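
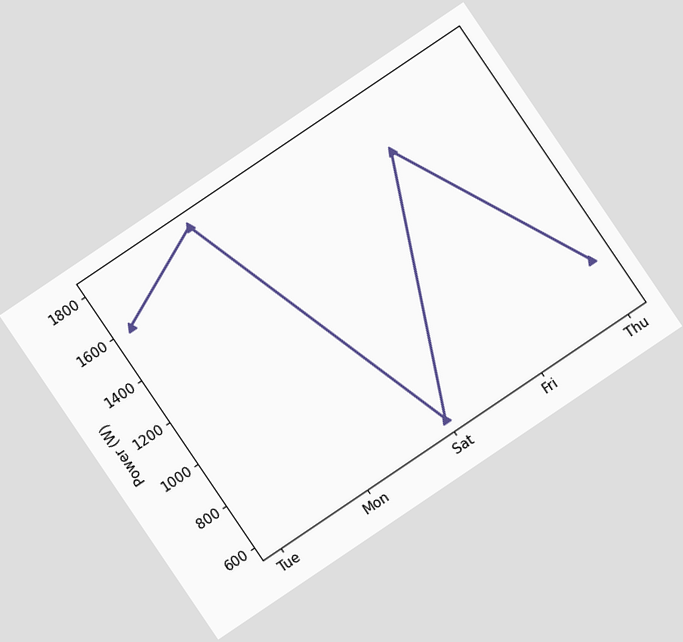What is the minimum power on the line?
The chart is tilted about 34° counter-clockwise. The lowest point is at Sat, and reading across to the y-axis gives 600W.

600W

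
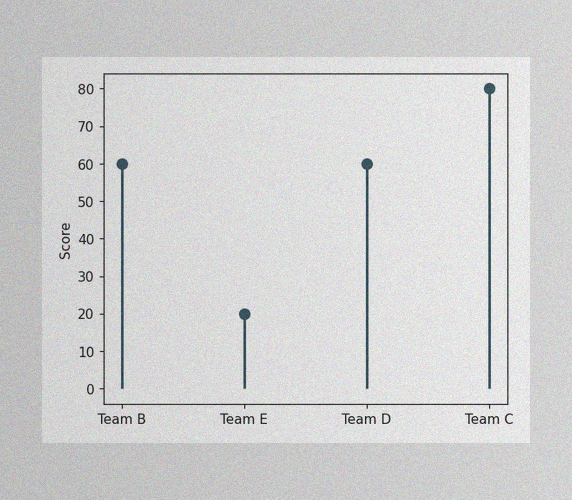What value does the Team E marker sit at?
The image has some photo noise and uneven lighting. The Team E marker sits at 20.

20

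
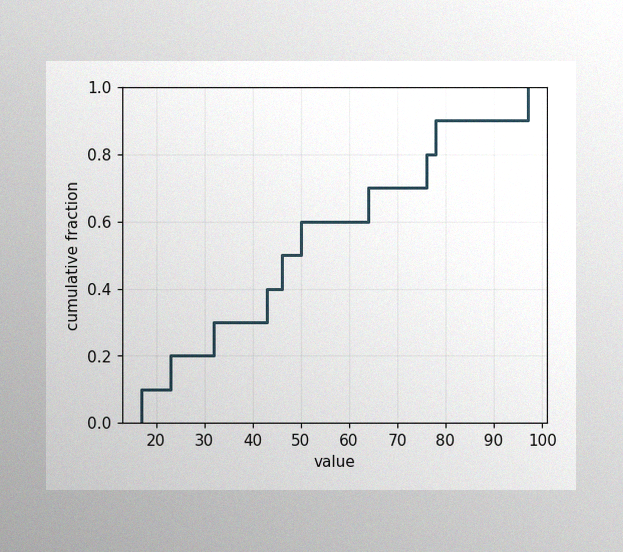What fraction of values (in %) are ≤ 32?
The image has some photo noise and uneven lighting. At x=32 the ECDF step is at 30%.

30%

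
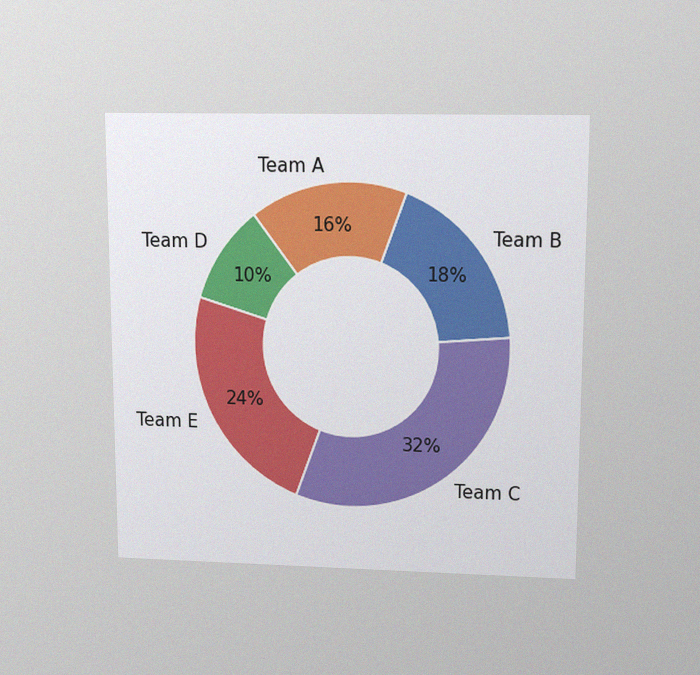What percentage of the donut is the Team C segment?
The chart is viewed slightly from above, with some photo noise. The Team C segment takes up 32% of the ring.

32%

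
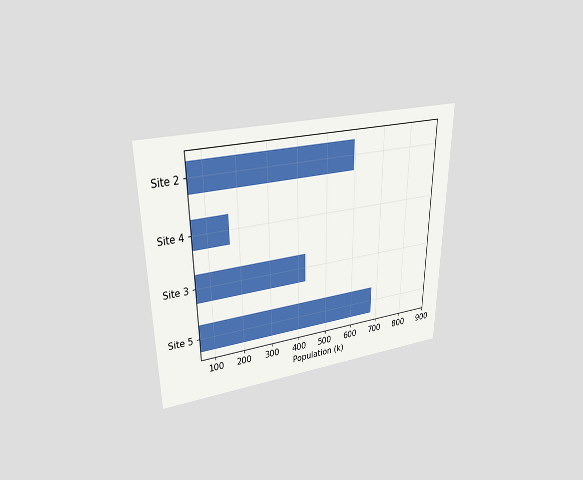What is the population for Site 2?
The chart is viewed slightly from above. Reading along the chart's x-axis, the Site 2 bar reaches 595k.

595k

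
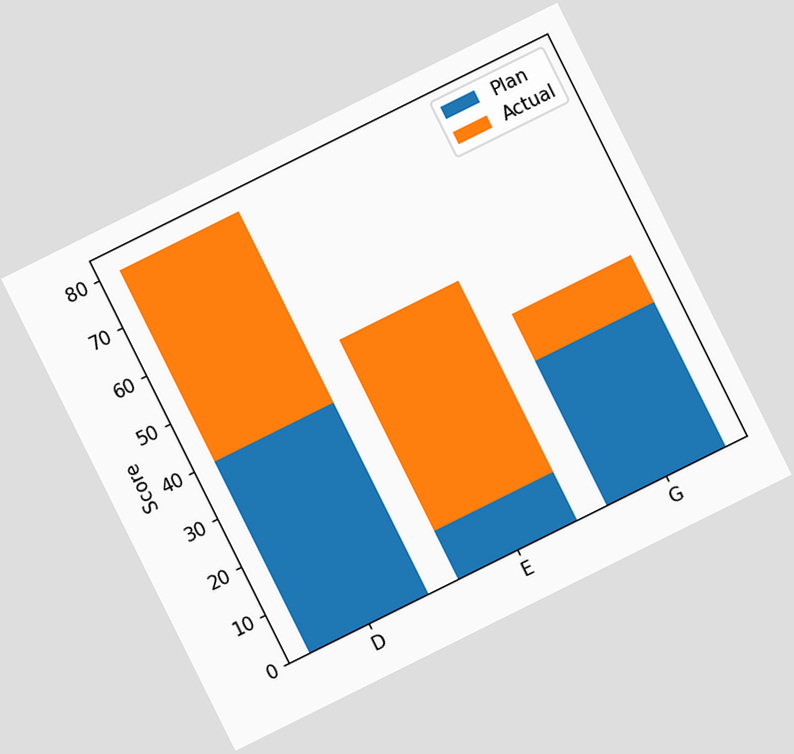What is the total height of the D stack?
80

The chart is tilted about 26° counter-clockwise. The D stack's top reaches 80 on the y-axis.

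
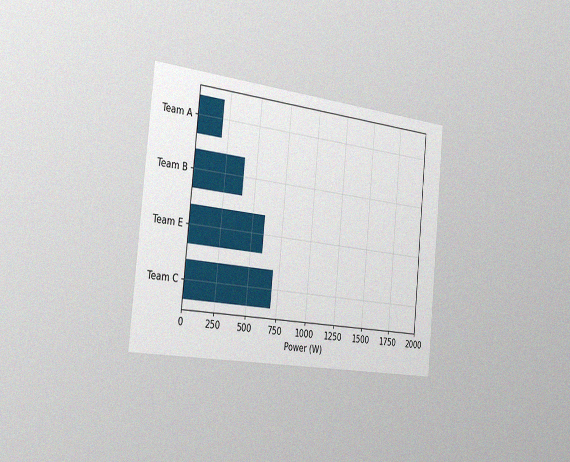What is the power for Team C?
700W

The chart is tilted about 6° clockwise and viewed slightly from the left, with some photo noise. Reading along the chart's x-axis, the Team C bar reaches 700W.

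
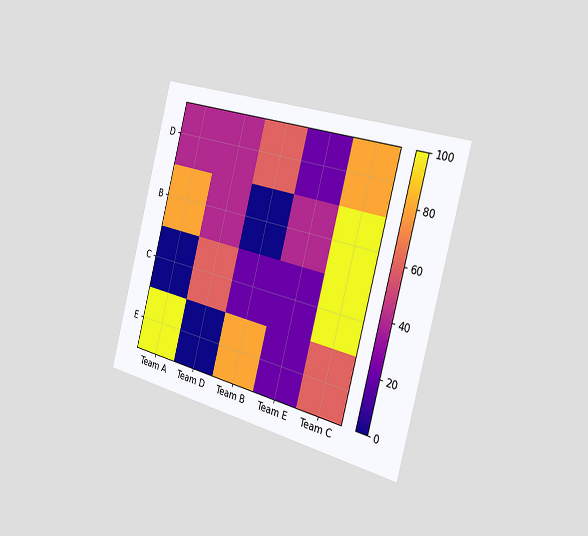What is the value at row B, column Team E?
The chart is tilted about 15° clockwise and viewed slightly from the right. Matching cell (B, Team E) against the colorbar gives 40.

40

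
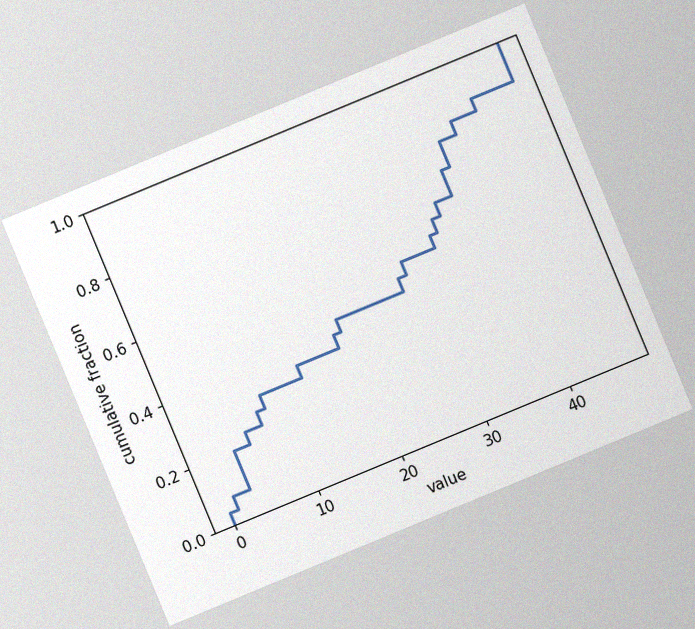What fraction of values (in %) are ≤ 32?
The chart is tilted about 23° counter-clockwise, with some photo noise. At x=32 the ECDF step is at 56%.

56%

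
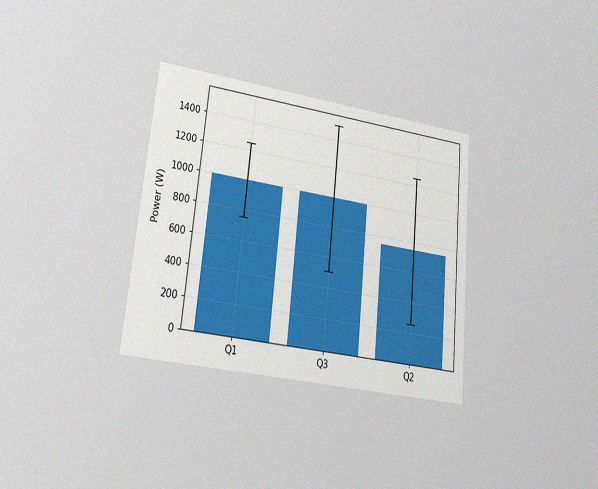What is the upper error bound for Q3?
The chart is tilted about 6° clockwise and viewed at a slight angle, with some photo noise. The Q3 bar's upper whisker reaches 1500W.

1500W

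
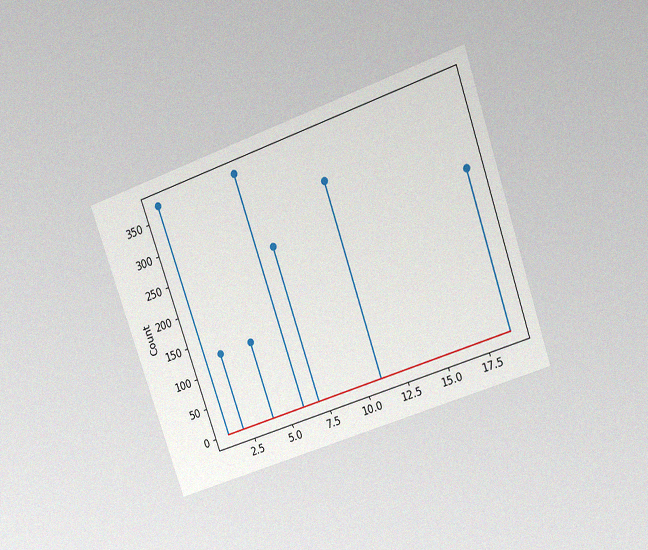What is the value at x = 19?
The chart is tilted about 19° counter-clockwise and viewed at a slight angle, with some photo noise. The stem at x=19 reaches 248.

248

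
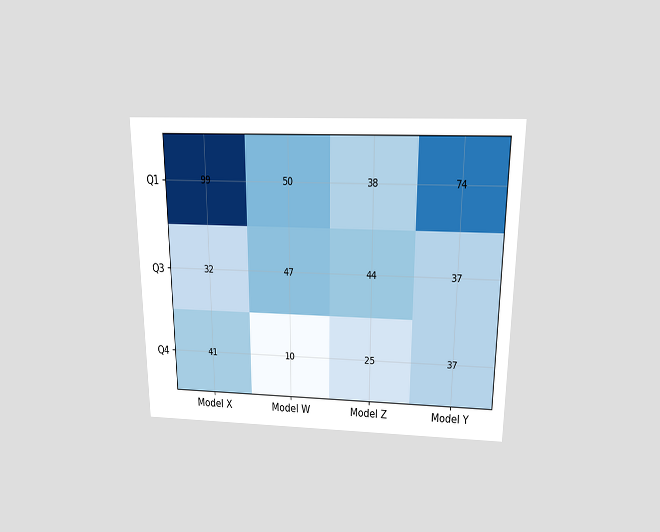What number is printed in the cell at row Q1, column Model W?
50

The chart is viewed slightly from above. The (Q1, Model W) cell reads 50.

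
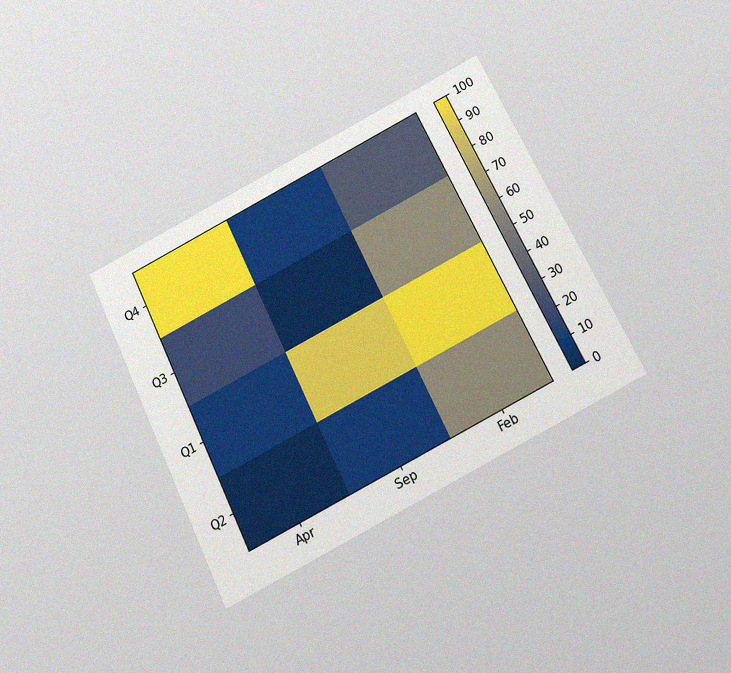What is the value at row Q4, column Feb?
The chart is tilted about 26° counter-clockwise and viewed slightly from below, with some photo noise. Matching cell (Q4, Feb) against the colorbar gives 30.

30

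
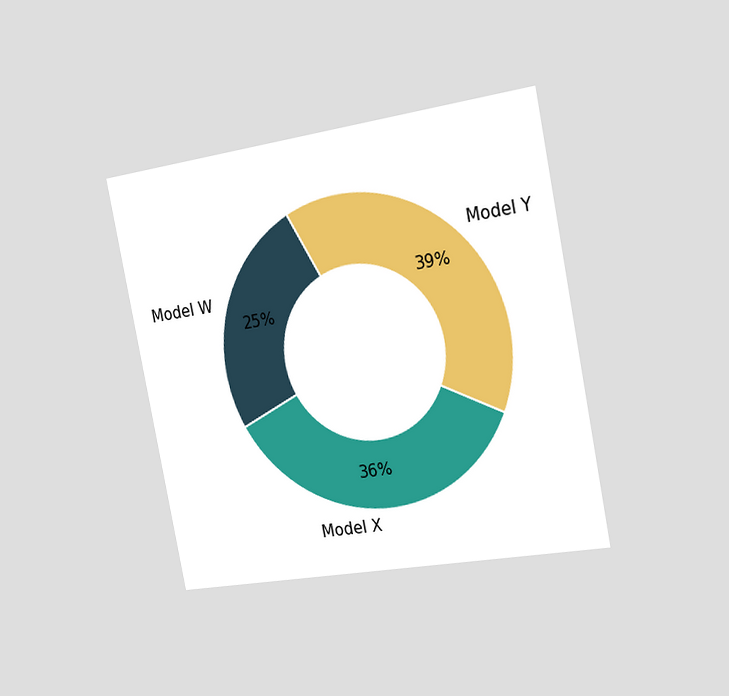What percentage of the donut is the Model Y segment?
39%

The chart is tilted about 11° counter-clockwise and viewed slightly from the right. The Model Y segment takes up 39% of the ring.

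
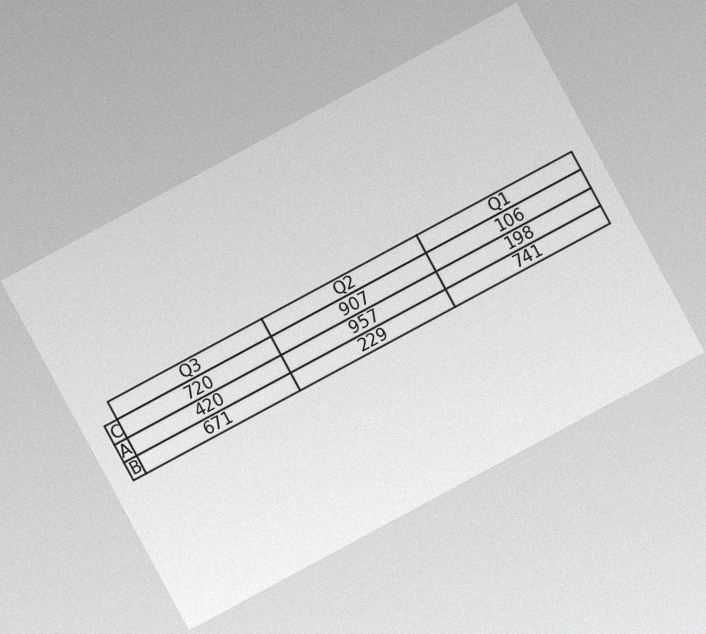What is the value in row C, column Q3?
The chart is tilted about 28° counter-clockwise, with some photo noise. The (C, Q3) cell reads 720.

720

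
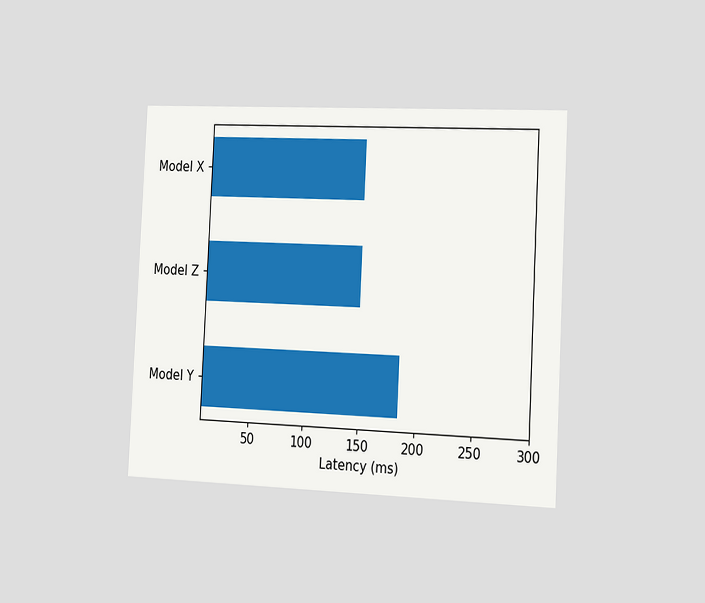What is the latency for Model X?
148ms

The chart is tilted about 3° clockwise and viewed slightly from the right. Reading along the chart's x-axis, the Model X bar reaches 148ms.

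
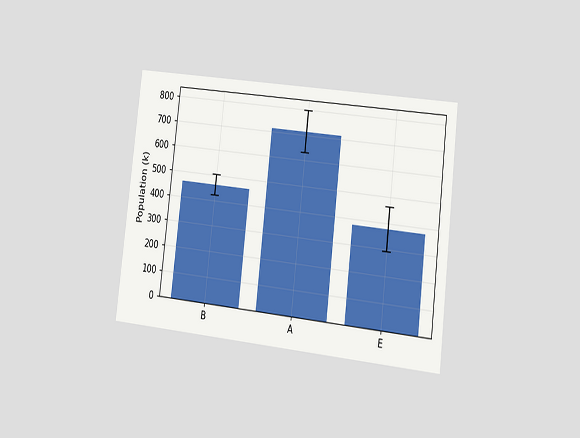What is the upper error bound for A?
The chart is tilted about 7° clockwise and viewed slightly from the right. The A bar's upper whisker reaches 798k.

798k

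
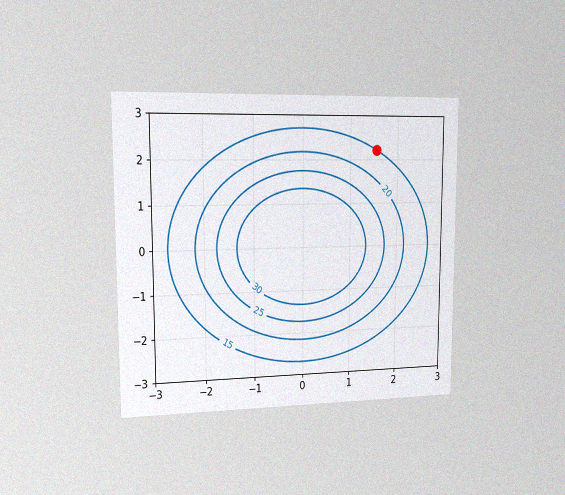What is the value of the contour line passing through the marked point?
15

The chart is viewed slightly from the left, with some photo noise. The marked point sits on the contour labelled 15.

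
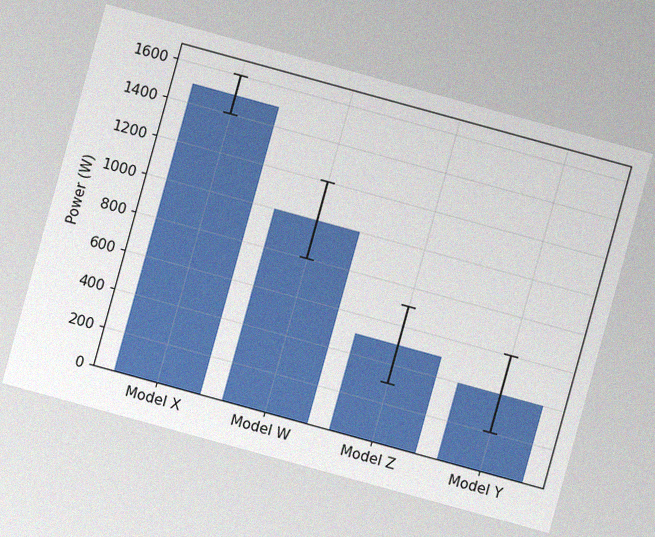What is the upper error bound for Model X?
The chart is tilted about 15° clockwise, with some photo noise. The Model X bar's upper whisker reaches 1600W.

1600W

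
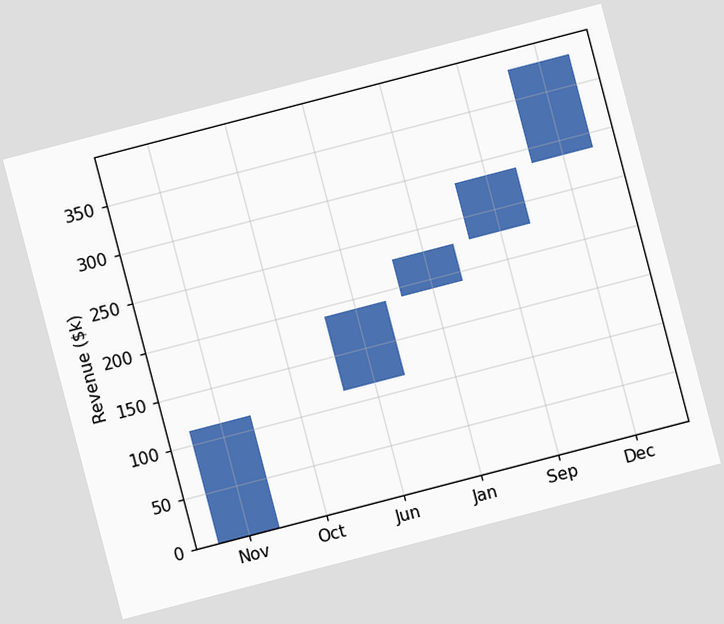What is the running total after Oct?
$114k

The chart is tilted about 15° counter-clockwise. After Oct the running total reaches $114k.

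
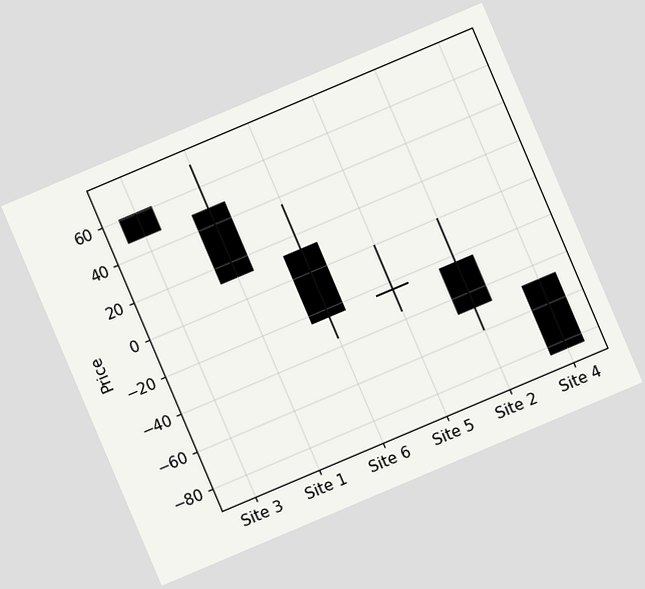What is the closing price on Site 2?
The chart is tilted about 23° counter-clockwise. The Site 2 candle closes at -48.

-48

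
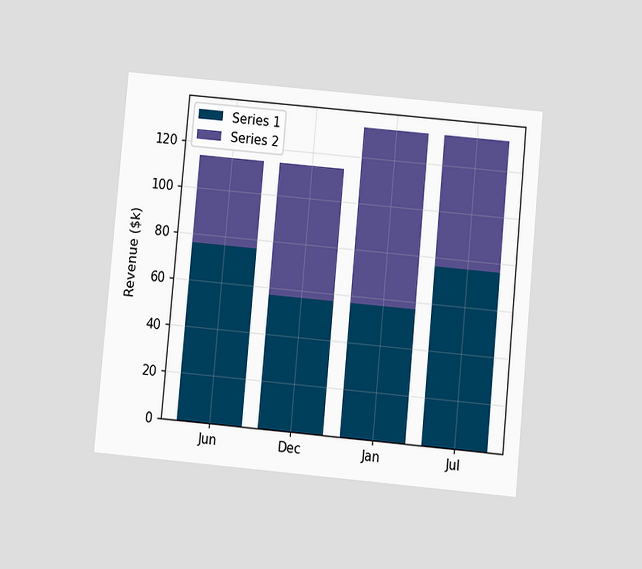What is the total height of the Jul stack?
The chart is tilted about 5° clockwise and viewed at a slight angle. The Jul stack's top reaches $133k on the y-axis.

$133k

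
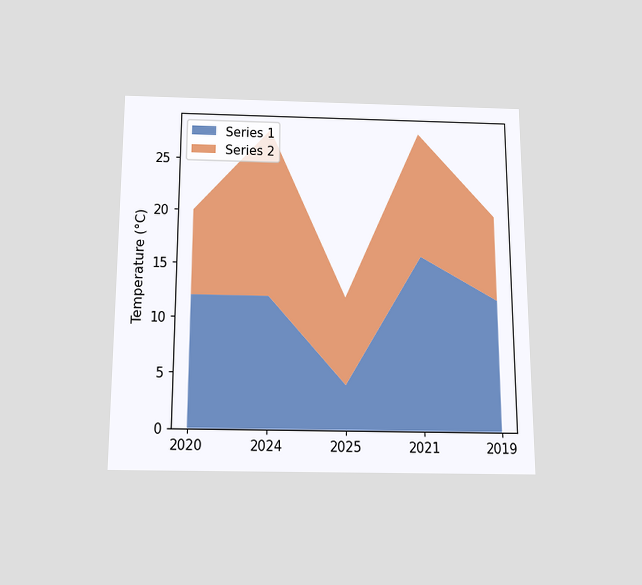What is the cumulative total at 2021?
28°C

The chart is viewed slightly from below. The stacked total at 2021 reaches 28°C.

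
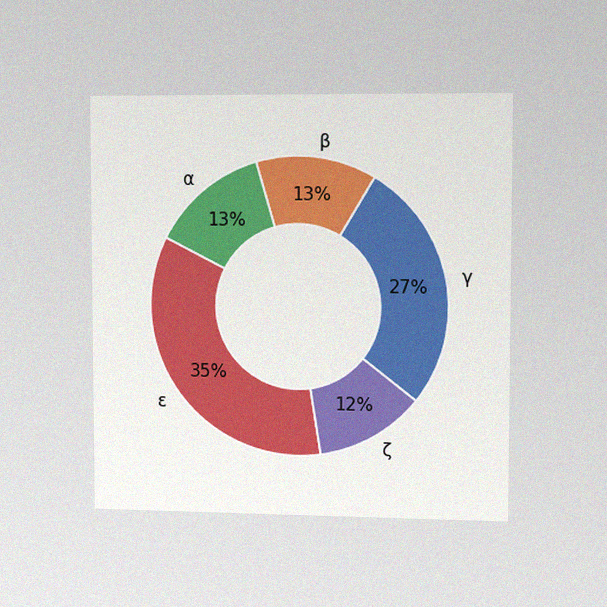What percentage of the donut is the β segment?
The chart is viewed slightly from the right, with some photo noise. The β segment takes up 13% of the ring.

13%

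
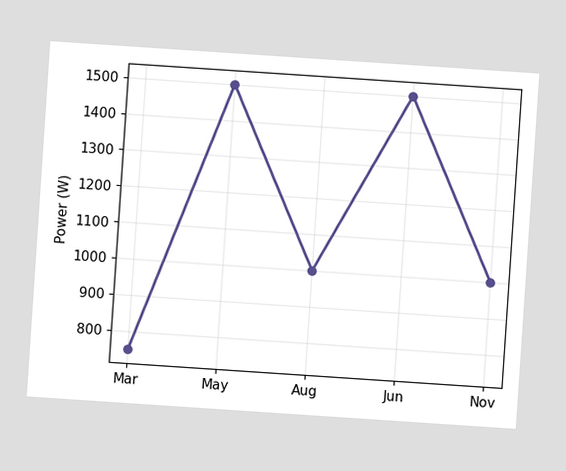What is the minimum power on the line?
750W

The chart is tilted about 4° clockwise. The lowest point is at Mar, and reading across to the y-axis gives 750W.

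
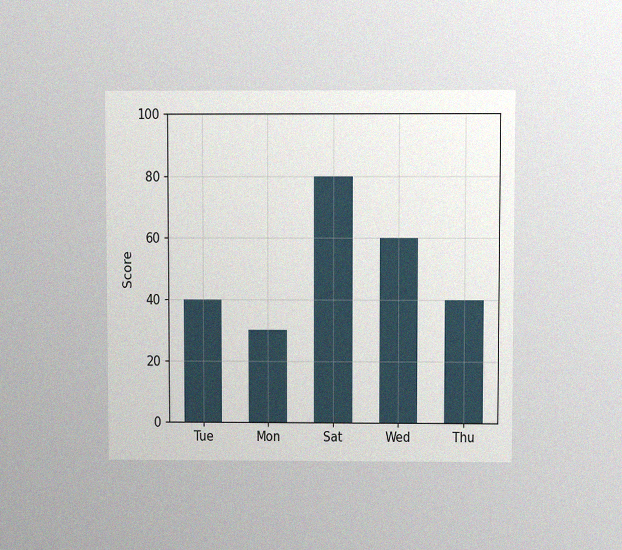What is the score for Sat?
The chart is viewed slightly from above, with some photo noise. Reading along the chart's y-axis, the Sat bar reaches 80.

80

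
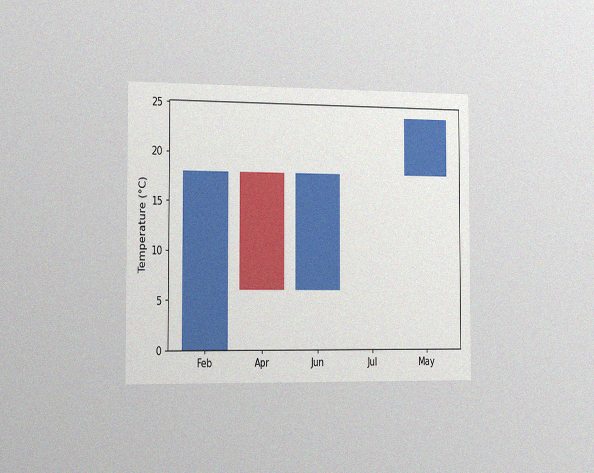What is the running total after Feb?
18°C

The chart is viewed slightly from the left, with some photo noise. After Feb the running total reaches 18°C.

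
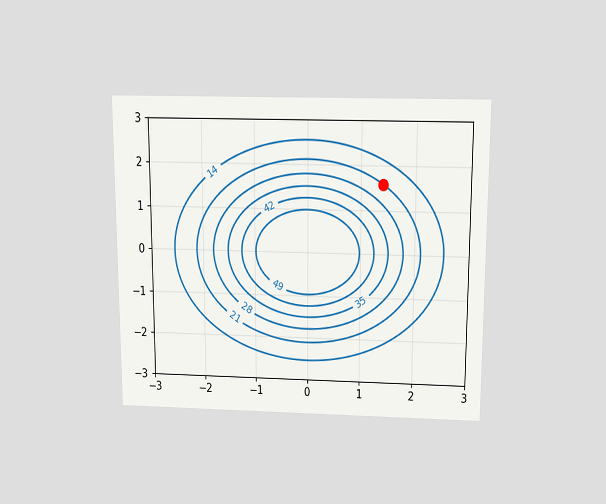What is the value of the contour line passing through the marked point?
The chart is viewed slightly from above. The marked point sits on the contour labelled 21.

21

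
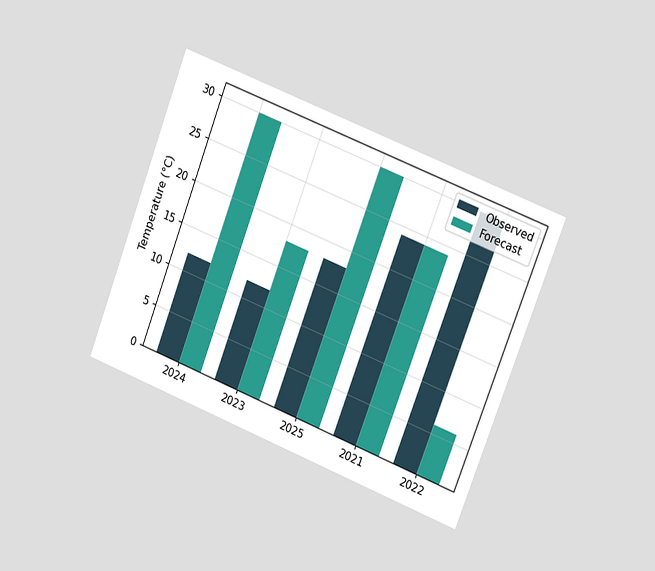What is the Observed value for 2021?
The chart is tilted about 21° clockwise and viewed slightly from the right. The Observed bar at 2021 reaches 24°C on the y-axis.

24°C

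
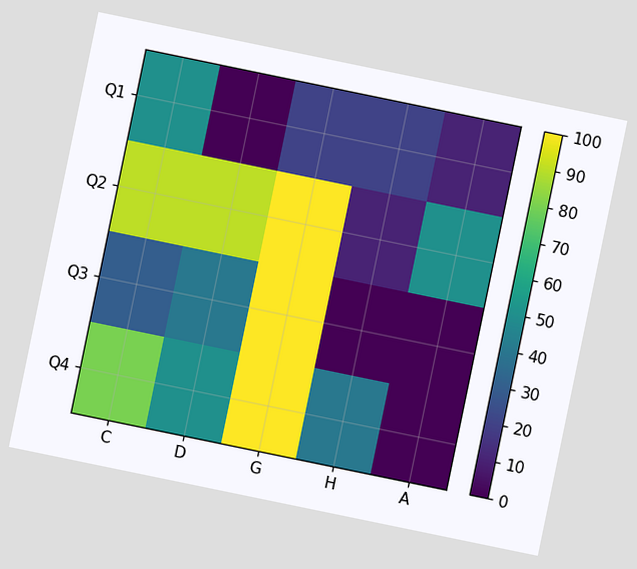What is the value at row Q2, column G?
100

The chart is tilted about 12° clockwise. Matching cell (Q2, G) against the colorbar gives 100.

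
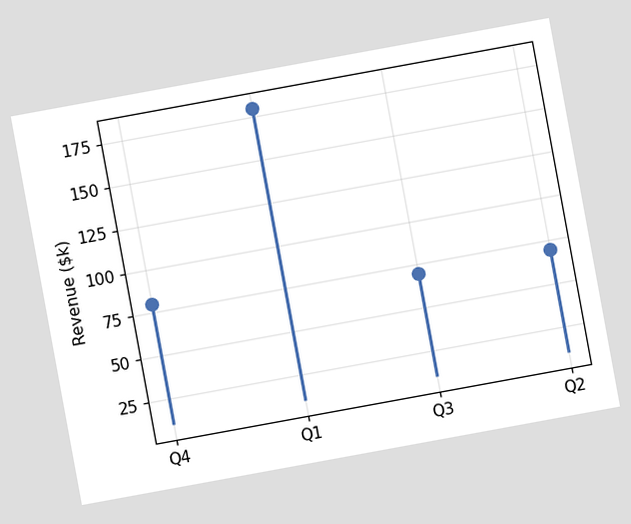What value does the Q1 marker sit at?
$180k

The chart is tilted about 10° counter-clockwise. The Q1 marker sits at $180k.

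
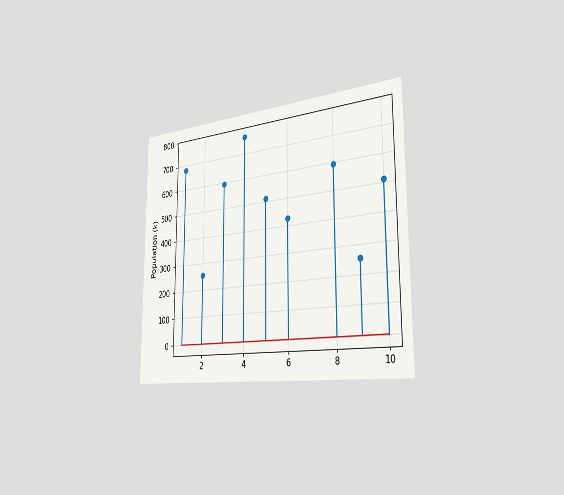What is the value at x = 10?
510k

The chart is viewed slightly from the right. The stem at x=10 reaches 510k.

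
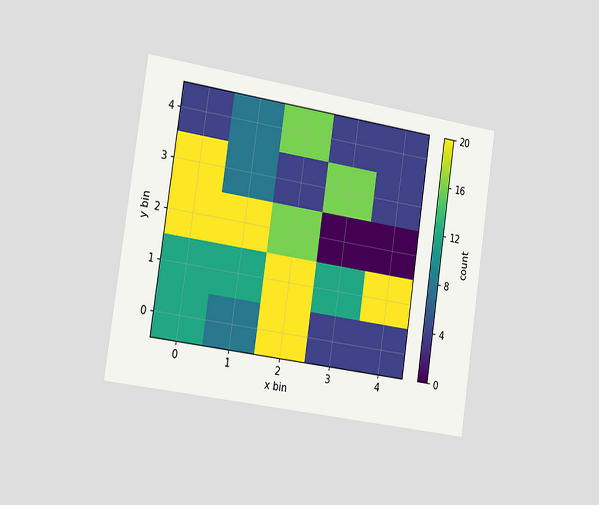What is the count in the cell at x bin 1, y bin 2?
20

The chart is tilted about 8° clockwise and viewed slightly from the left. Matching the cell (1, 2) against the colorbar gives 20.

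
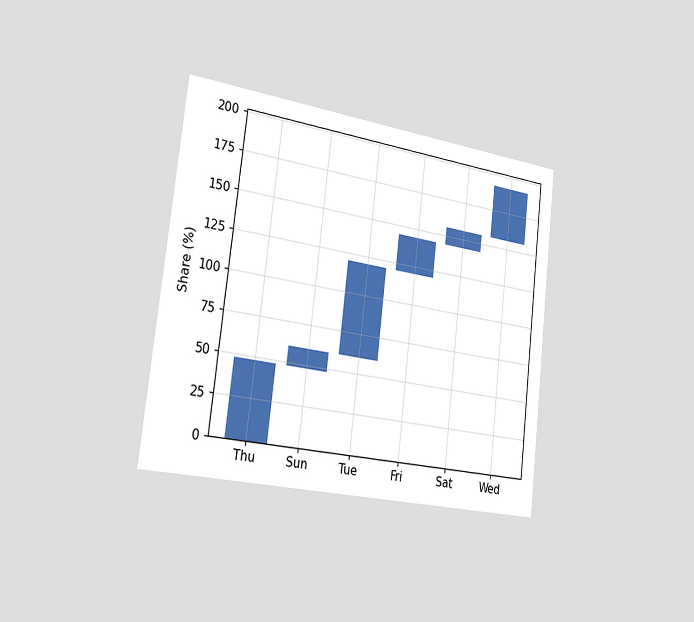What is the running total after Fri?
144%

The chart is tilted about 7° clockwise and viewed slightly from the left. After Fri the running total reaches 144%.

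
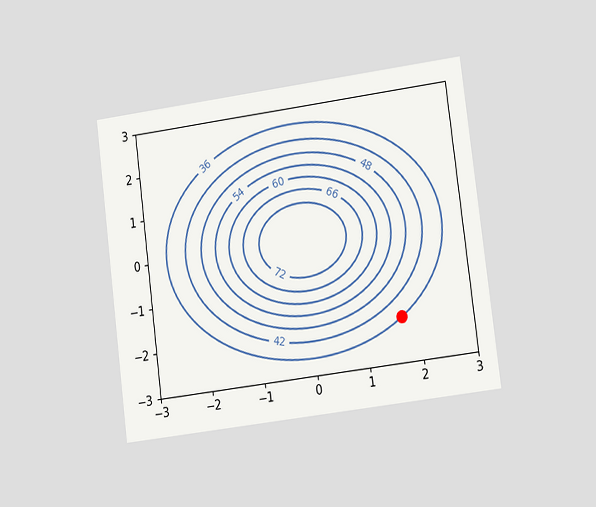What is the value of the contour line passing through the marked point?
The chart is tilted about 7° counter-clockwise and viewed at a slight angle. The marked point sits on the contour labelled 36.

36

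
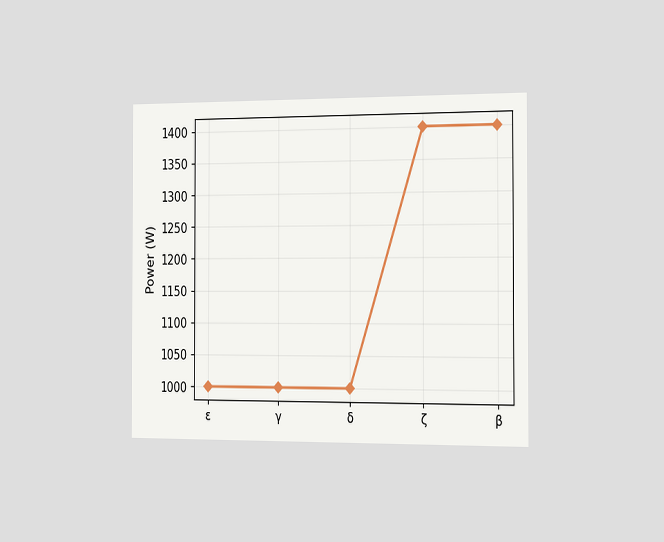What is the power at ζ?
1400W

The chart is viewed slightly from the right. At ζ, the line is at 1400W.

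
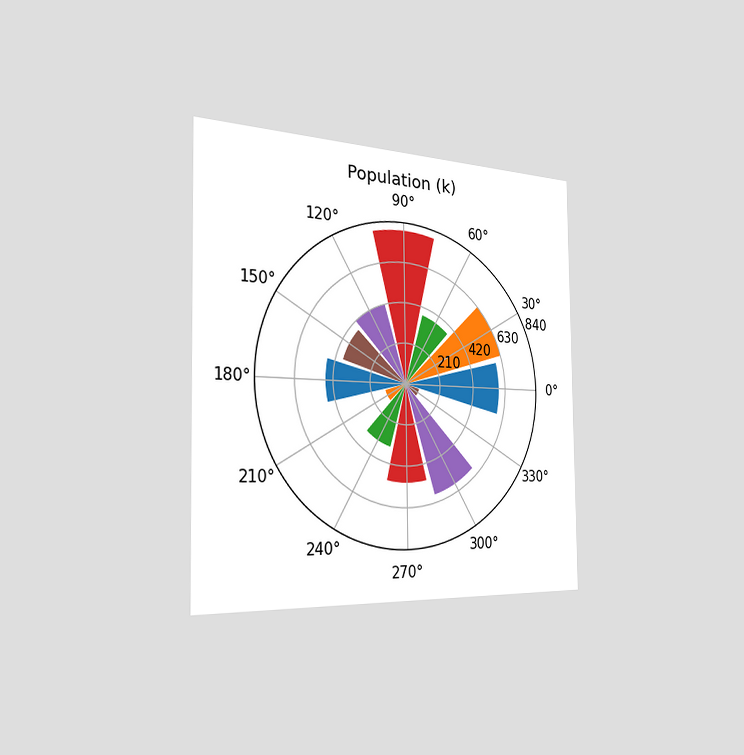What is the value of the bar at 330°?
84k

The chart is viewed slightly from the left. The bar at 330° reaches 84k on the radial axis.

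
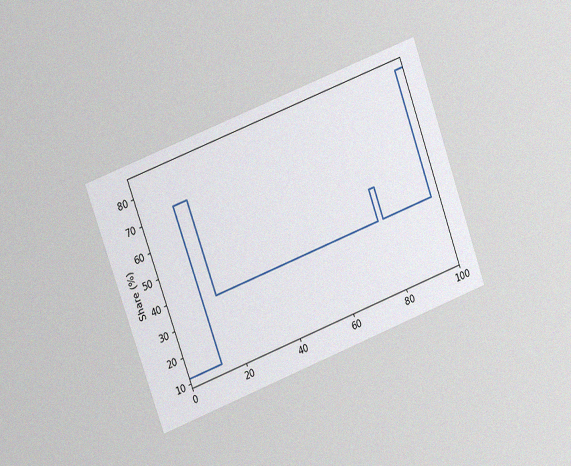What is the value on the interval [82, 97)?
36%

The chart is tilted about 20° counter-clockwise and viewed at a slight angle, with some photo noise. On [82, 97) the step sits at 36%.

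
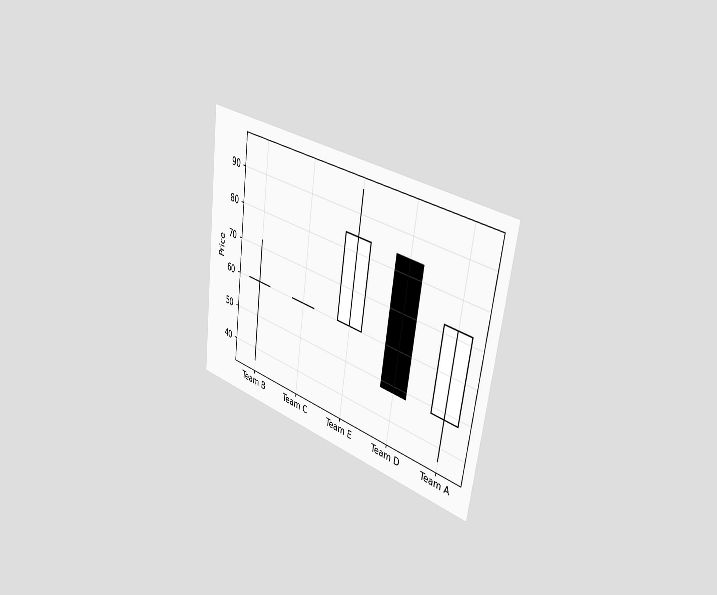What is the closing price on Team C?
The chart is tilted about 8° clockwise and viewed slightly from the right. The Team C candle closes at 60.

60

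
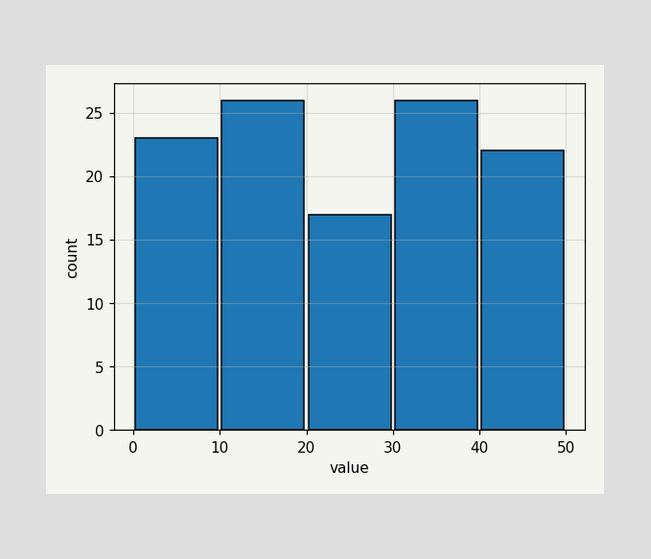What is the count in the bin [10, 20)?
26

The [10, 20) bin has height 26.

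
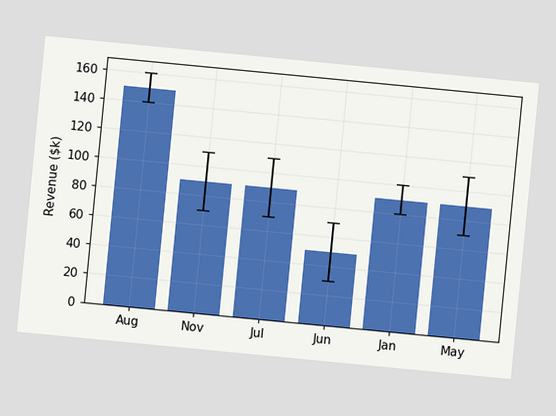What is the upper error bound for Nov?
$110k

The chart is tilted about 5° clockwise. The Nov bar's upper whisker reaches $110k.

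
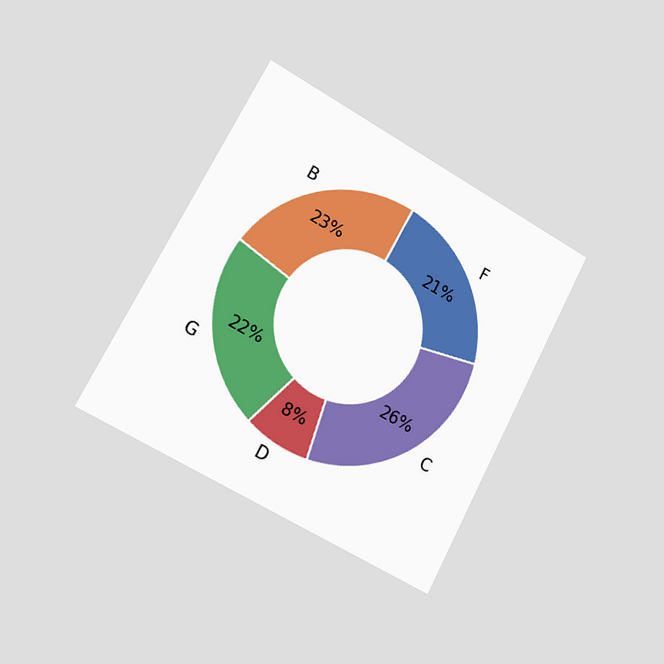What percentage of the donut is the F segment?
21%

The chart is tilted about 28° clockwise and viewed slightly from the left. The F segment takes up 21% of the ring.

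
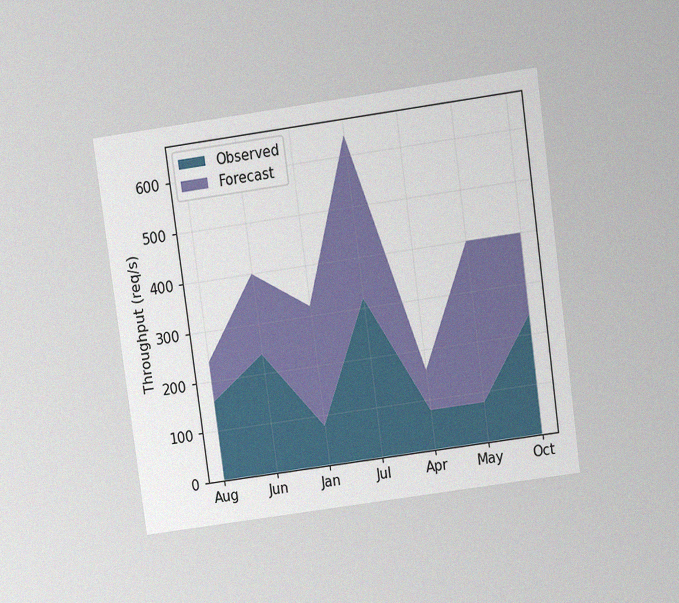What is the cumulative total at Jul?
The chart is tilted about 8° counter-clockwise and viewed at a slight angle, with some photo noise. The stacked total at Jul reaches 640req/s.

640req/s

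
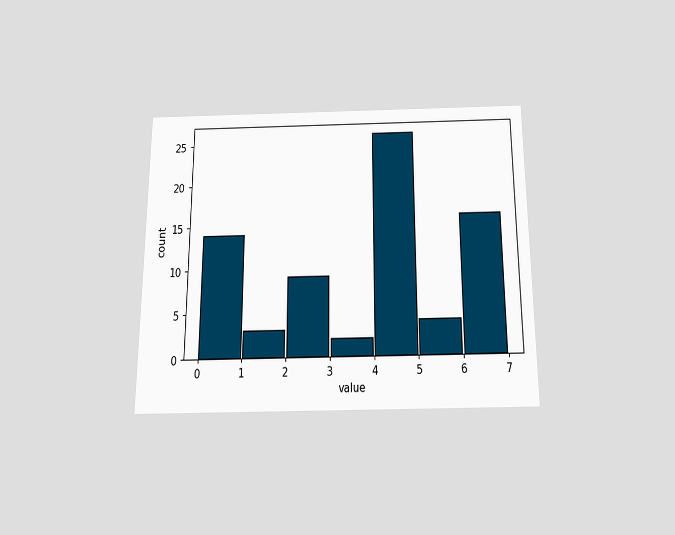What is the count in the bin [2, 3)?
The chart is viewed slightly from below. The [2, 3) bin has height 9.

9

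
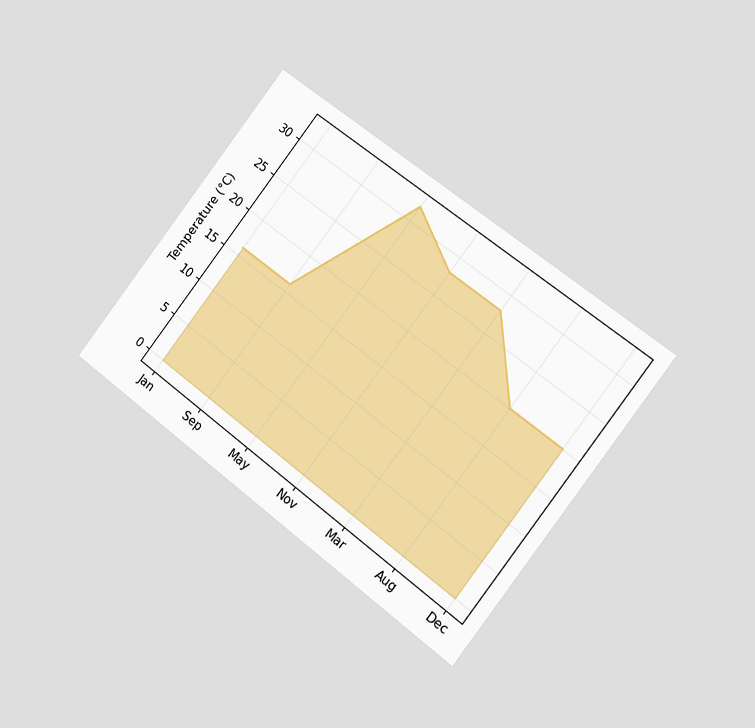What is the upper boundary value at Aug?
The chart is tilted about 37° clockwise and viewed slightly from the right. At Aug the upper boundary is at 20°C.

20°C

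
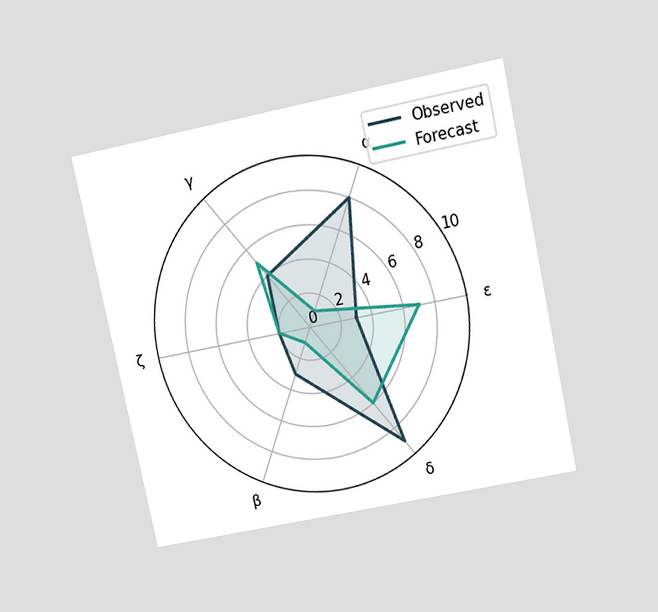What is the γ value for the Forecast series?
5

The chart is tilted about 12° counter-clockwise and viewed slightly from above. On the γ axis, Forecast reaches 5.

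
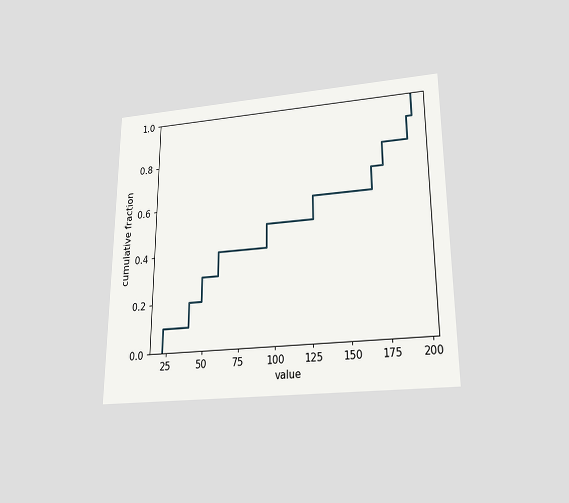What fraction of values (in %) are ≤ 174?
The chart is viewed slightly from below. At x=174 the ECDF step is at 80%.

80%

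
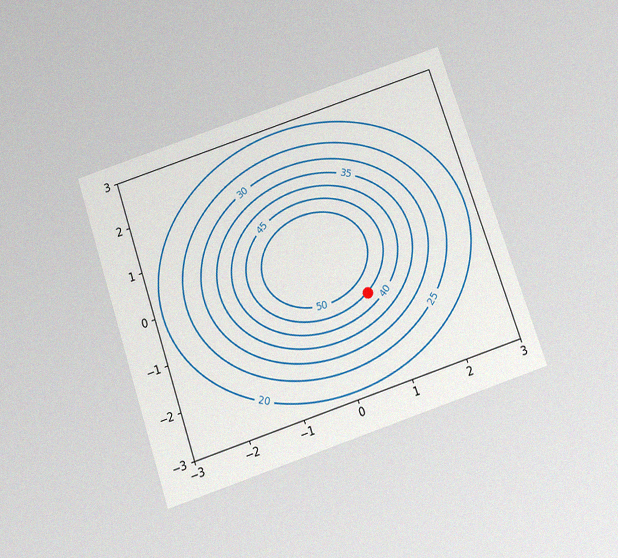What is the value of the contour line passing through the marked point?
45

The chart is tilted about 19° counter-clockwise and viewed slightly from below, with some photo noise. The marked point sits on the contour labelled 45.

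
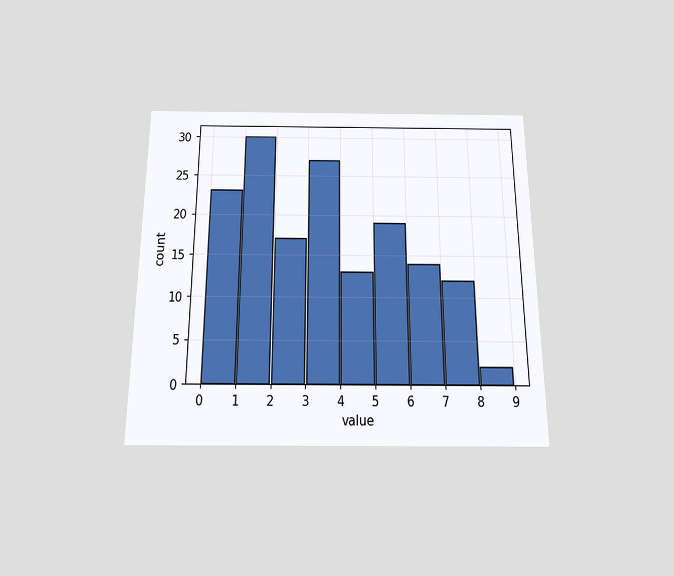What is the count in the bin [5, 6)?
The chart is viewed slightly from below. The [5, 6) bin has height 19.

19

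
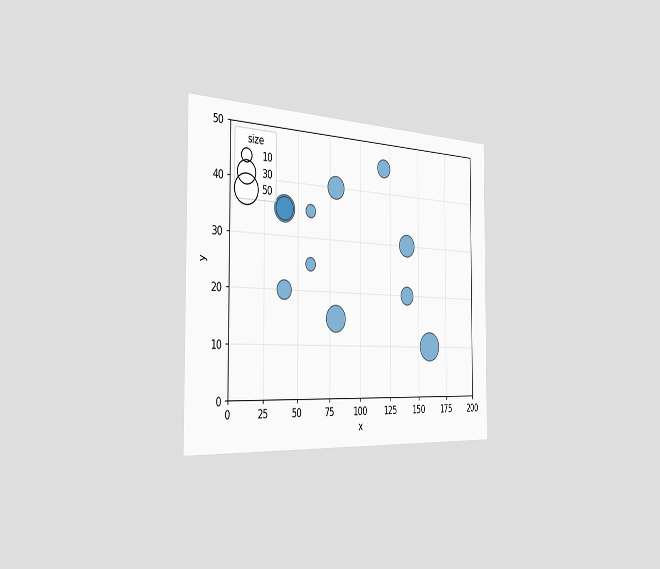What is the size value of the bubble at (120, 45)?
The chart is viewed slightly from the left. Matching the bubble at (120, 45) against the size legend gives 20.

20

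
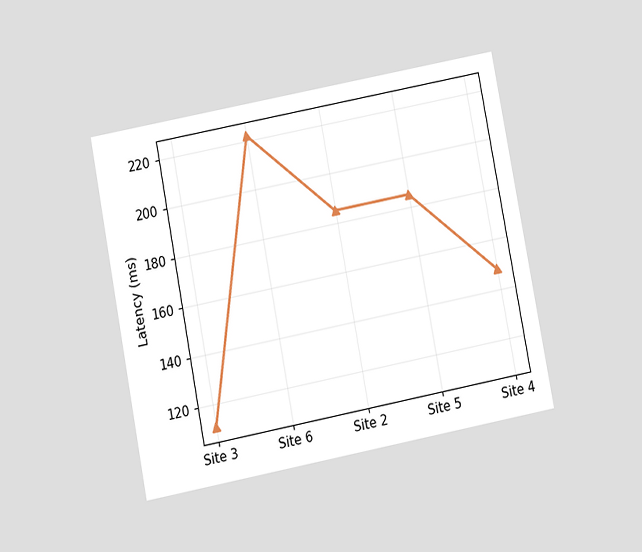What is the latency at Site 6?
The chart is tilted about 11° counter-clockwise and viewed slightly from below. At Site 6, the line is at 222ms.

222ms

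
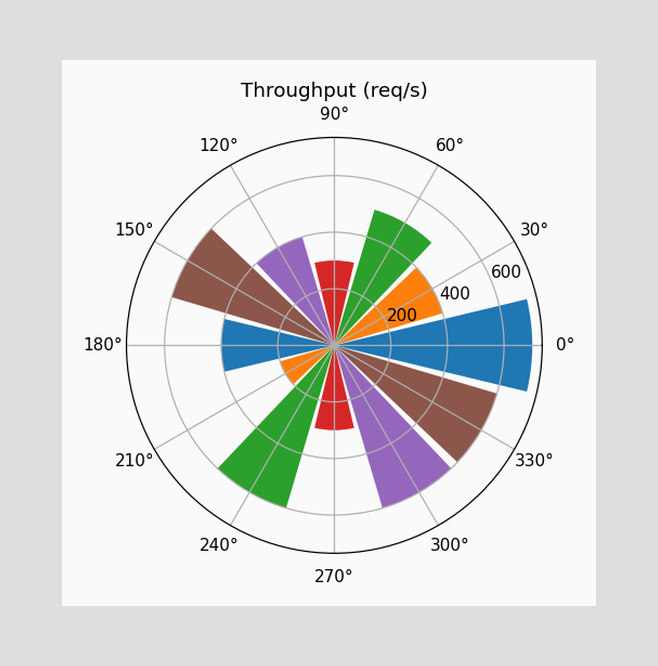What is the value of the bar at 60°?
500req/s

The bar at 60° reaches 500req/s on the radial axis.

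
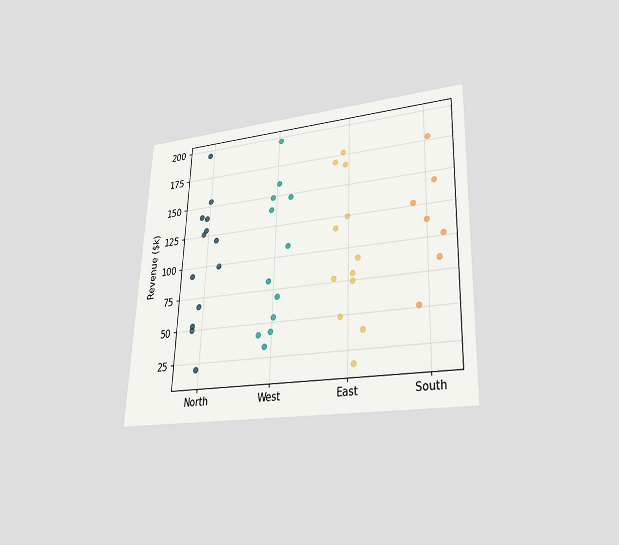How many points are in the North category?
13

The chart is tilted about 2° clockwise and viewed slightly from below. Counting the markers in the North column gives 13.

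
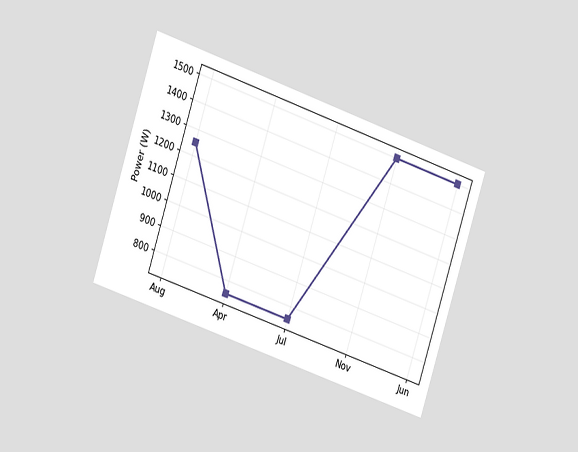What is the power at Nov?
The chart is tilted about 18° clockwise and viewed at a slight angle. At Nov, the line is at 1500W.

1500W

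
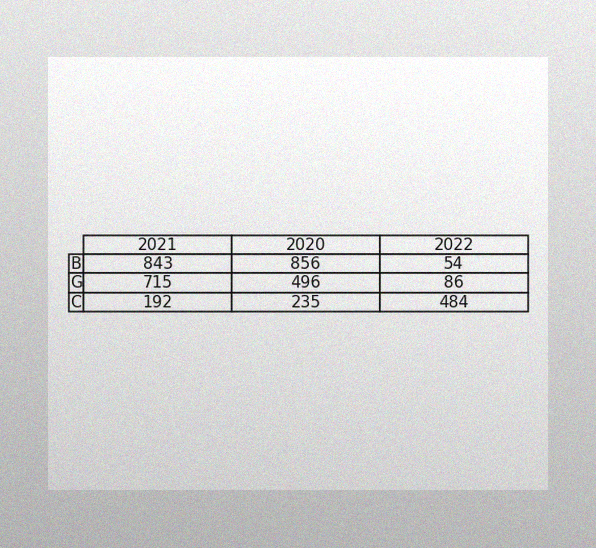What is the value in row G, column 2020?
The image has some photo noise and uneven lighting. The (G, 2020) cell reads 496.

496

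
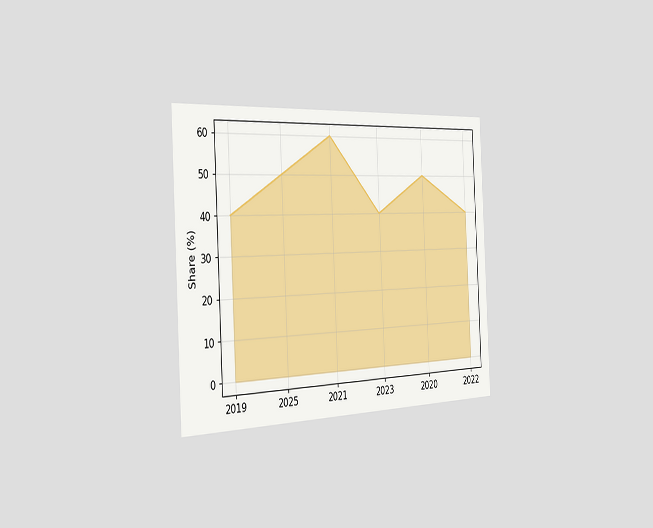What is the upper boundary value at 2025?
The chart is tilted about 3° counter-clockwise and viewed slightly from the left. At 2025 the upper boundary is at 50%.

50%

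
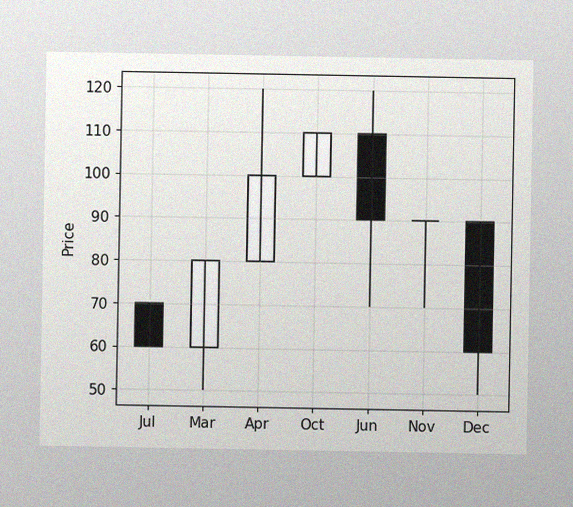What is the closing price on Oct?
110

The image has some photo noise and uneven lighting. The Oct candle closes at 110.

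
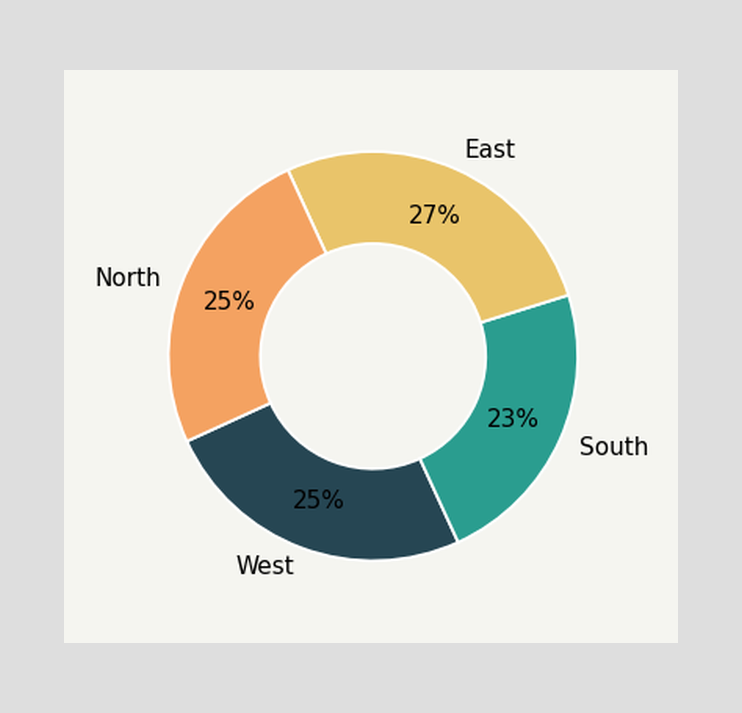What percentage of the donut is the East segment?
The East segment takes up 27% of the ring.

27%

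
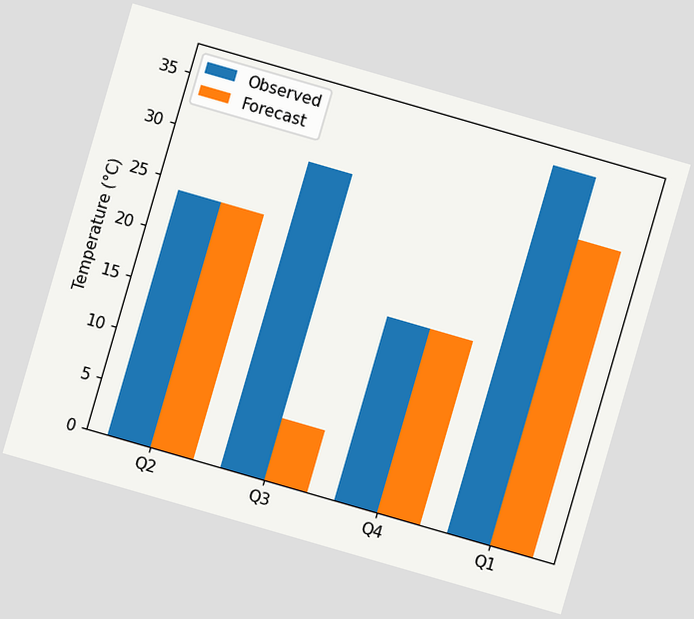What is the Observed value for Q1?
The chart is tilted about 16° clockwise. The Observed bar at Q1 reaches 36°C on the y-axis.

36°C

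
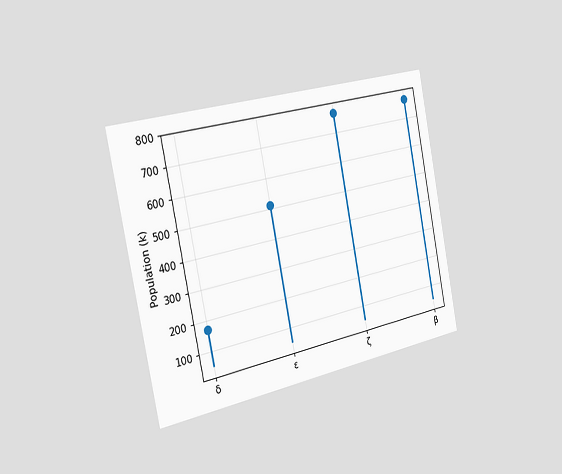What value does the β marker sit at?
The chart is tilted about 11° counter-clockwise and viewed slightly from the left. The β marker sits at 765k.

765k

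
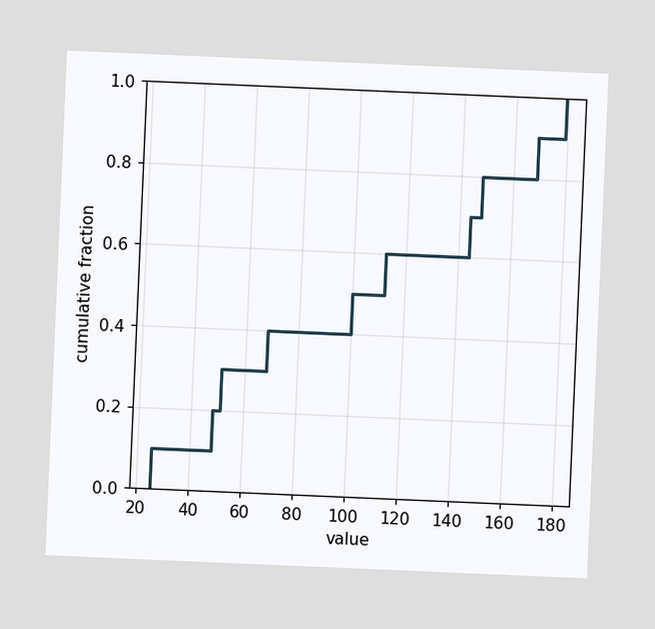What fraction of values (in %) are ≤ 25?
The chart is tilted about 2° clockwise. At x=25 the ECDF step is at 10%.

10%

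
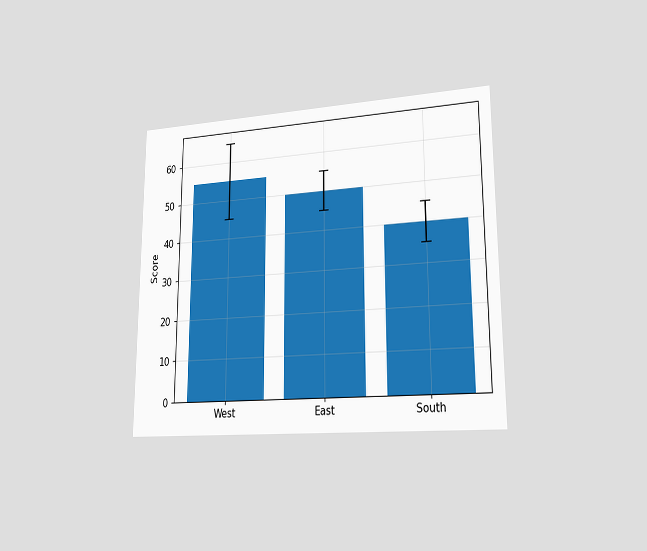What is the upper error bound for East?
55

The chart is viewed slightly from the right. The East bar's upper whisker reaches 55.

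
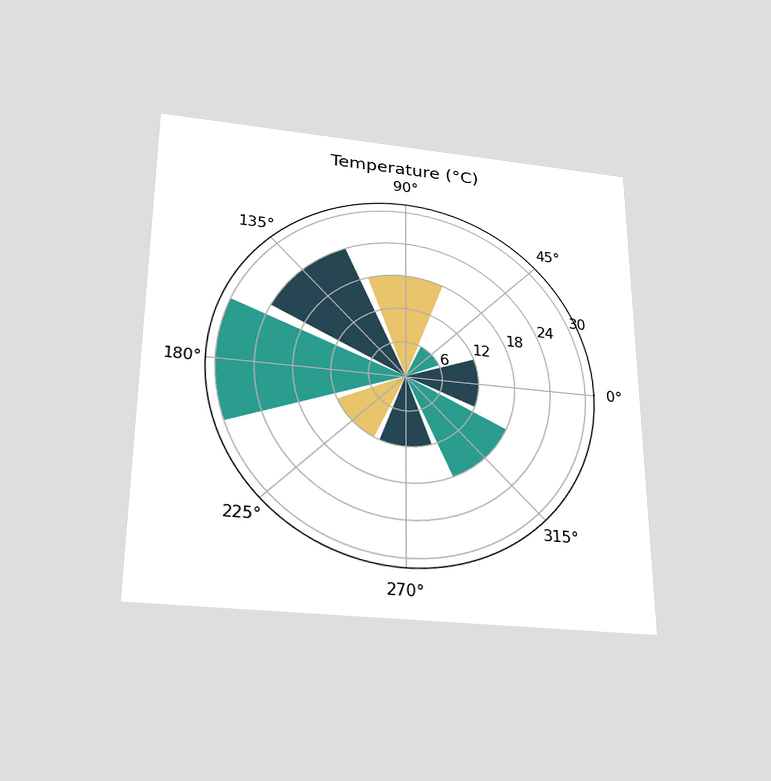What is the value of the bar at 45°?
The chart is viewed slightly from below. The bar at 45° reaches 6°C on the radial axis.

6°C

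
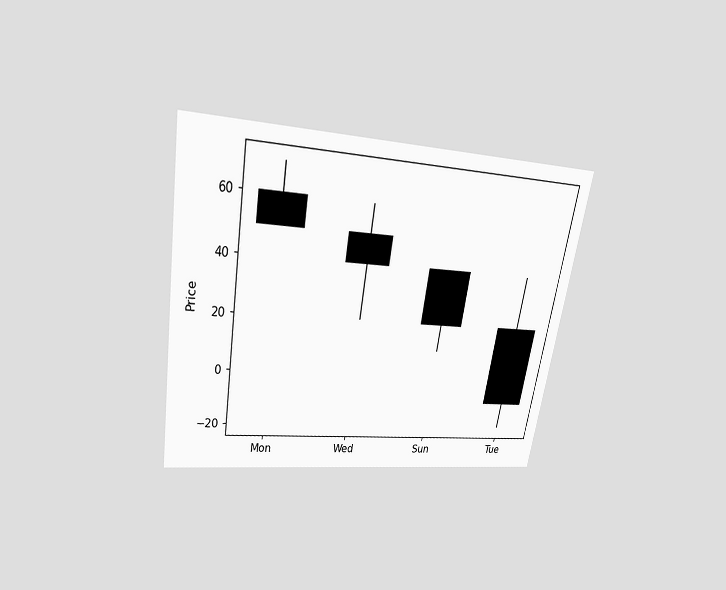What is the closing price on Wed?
40

The chart is tilted about 10° clockwise and viewed slightly from above. The Wed candle closes at 40.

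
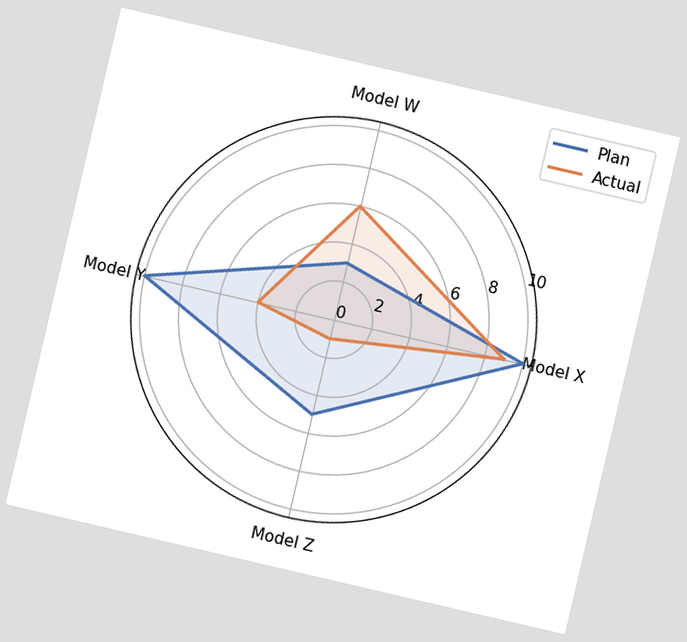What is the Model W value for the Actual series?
6

The chart is tilted about 13° clockwise. On the Model W axis, Actual reaches 6.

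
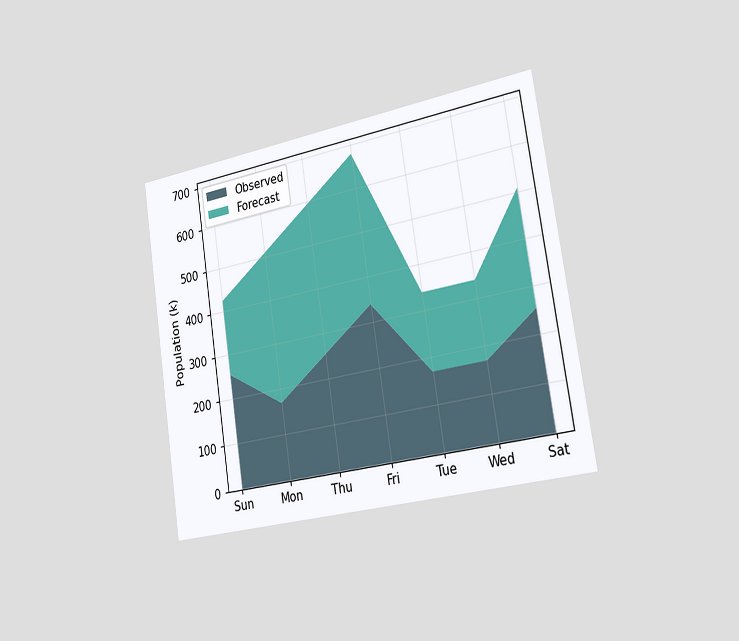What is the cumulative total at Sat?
The chart is tilted about 9° counter-clockwise and viewed slightly from the right. The stacked total at Sat reaches 510k.

510k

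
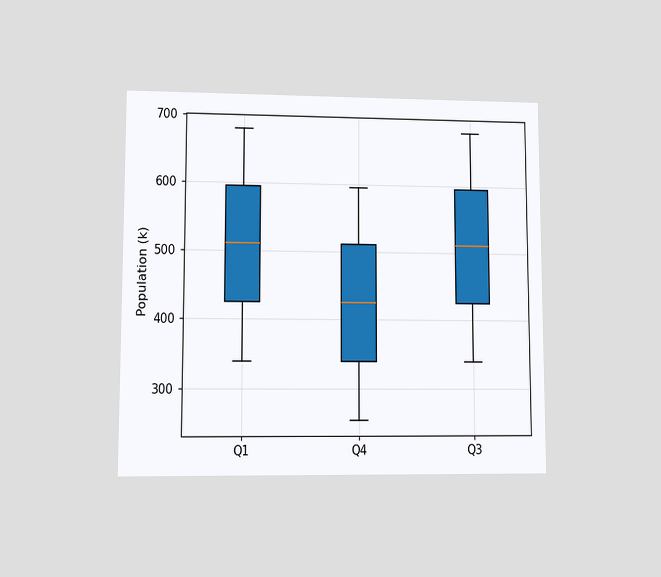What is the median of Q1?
510k

The chart is viewed at a slight angle. The median line in the Q1 box sits at 510k.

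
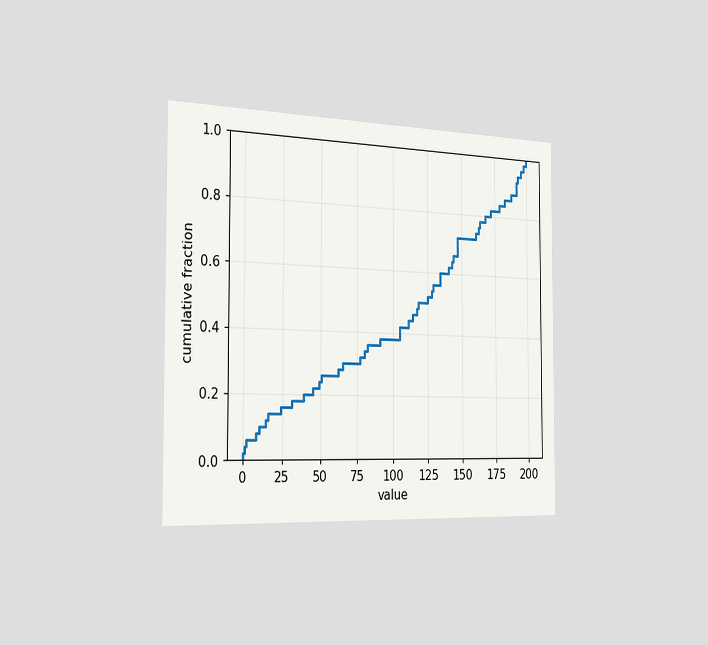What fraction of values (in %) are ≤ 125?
52%

The chart is viewed slightly from the left. At x=125 the ECDF step is at 52%.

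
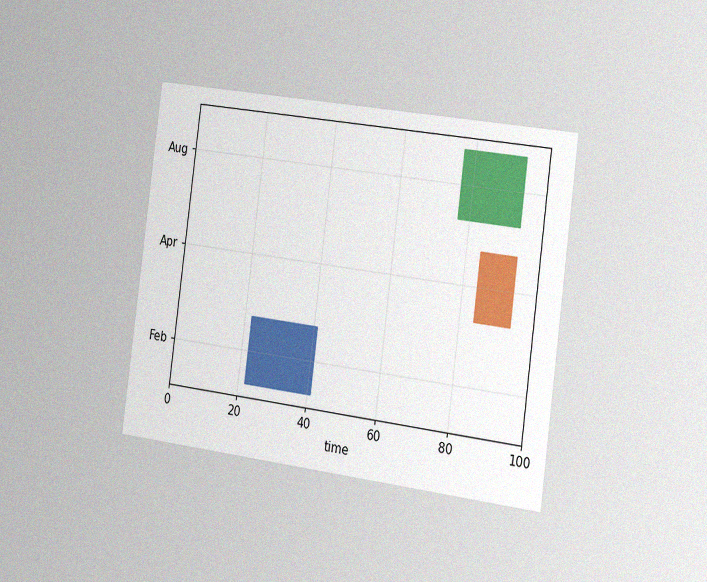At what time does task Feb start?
22

The chart is tilted about 8° clockwise and viewed slightly from the right, with some photo noise. The Feb bar begins at t=22.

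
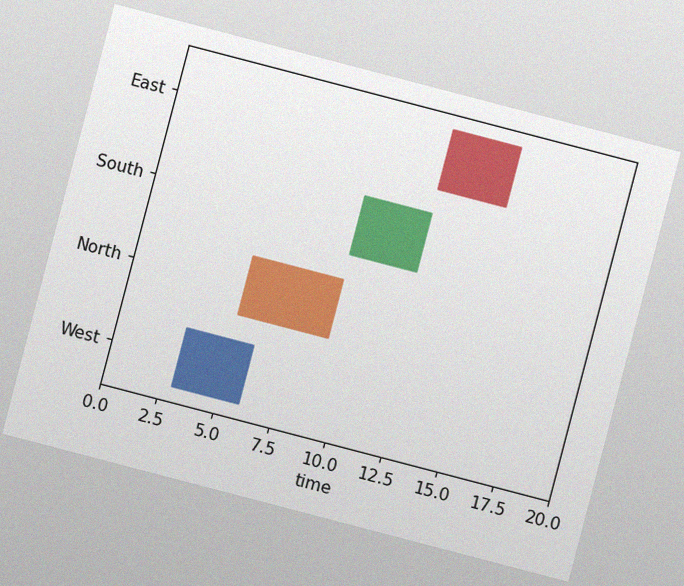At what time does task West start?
3

The chart is tilted about 15° clockwise, with some photo noise. The West bar begins at t=3.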